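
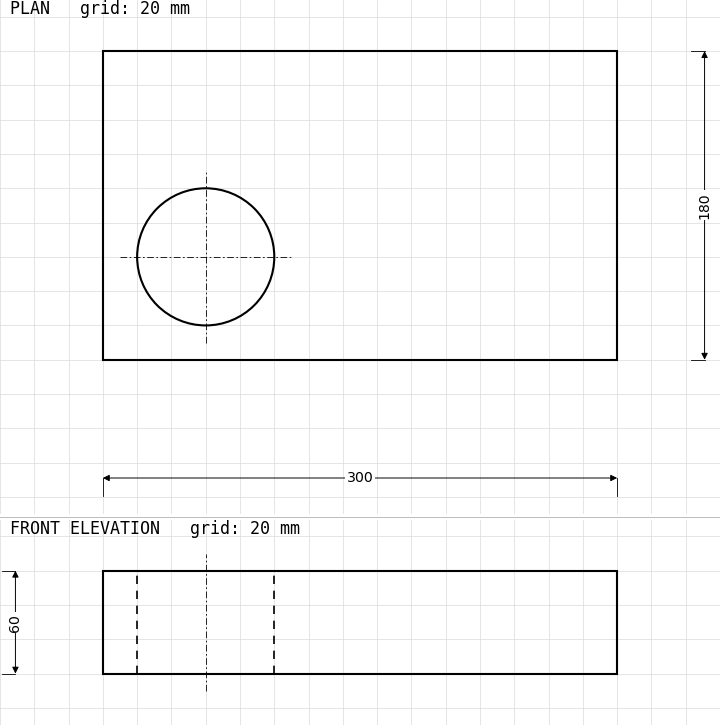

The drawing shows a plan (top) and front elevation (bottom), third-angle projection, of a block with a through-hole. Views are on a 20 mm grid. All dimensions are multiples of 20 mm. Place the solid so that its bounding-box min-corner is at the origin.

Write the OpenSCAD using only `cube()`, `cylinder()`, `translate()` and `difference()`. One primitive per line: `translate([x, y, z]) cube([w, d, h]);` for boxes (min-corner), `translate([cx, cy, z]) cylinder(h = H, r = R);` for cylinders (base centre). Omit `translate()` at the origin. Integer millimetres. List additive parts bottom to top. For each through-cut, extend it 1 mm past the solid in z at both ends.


difference() {
  cube([300, 180, 60]);
  translate([60, 60, -1]) cylinder(h = 62, r = 40);
}


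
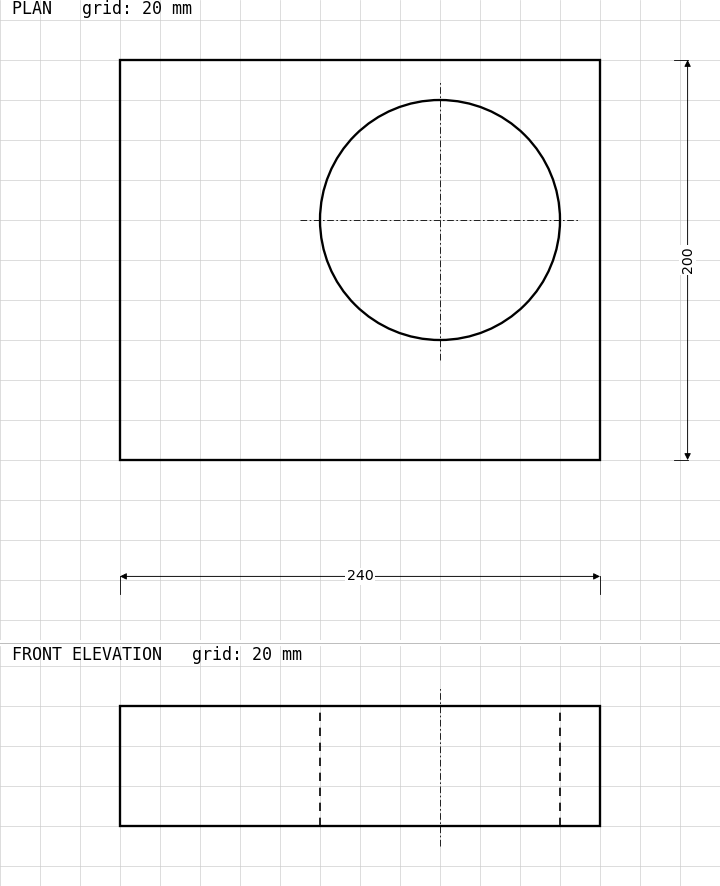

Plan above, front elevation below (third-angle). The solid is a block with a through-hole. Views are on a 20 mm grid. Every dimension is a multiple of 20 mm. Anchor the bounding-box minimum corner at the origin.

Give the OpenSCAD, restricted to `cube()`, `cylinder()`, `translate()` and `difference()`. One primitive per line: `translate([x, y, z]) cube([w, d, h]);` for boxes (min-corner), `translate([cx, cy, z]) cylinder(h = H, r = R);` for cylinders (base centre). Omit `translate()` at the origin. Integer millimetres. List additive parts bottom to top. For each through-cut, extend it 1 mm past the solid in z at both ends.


difference() {
  cube([240, 200, 60]);
  translate([160, 120, -1]) cylinder(h = 62, r = 60);
}


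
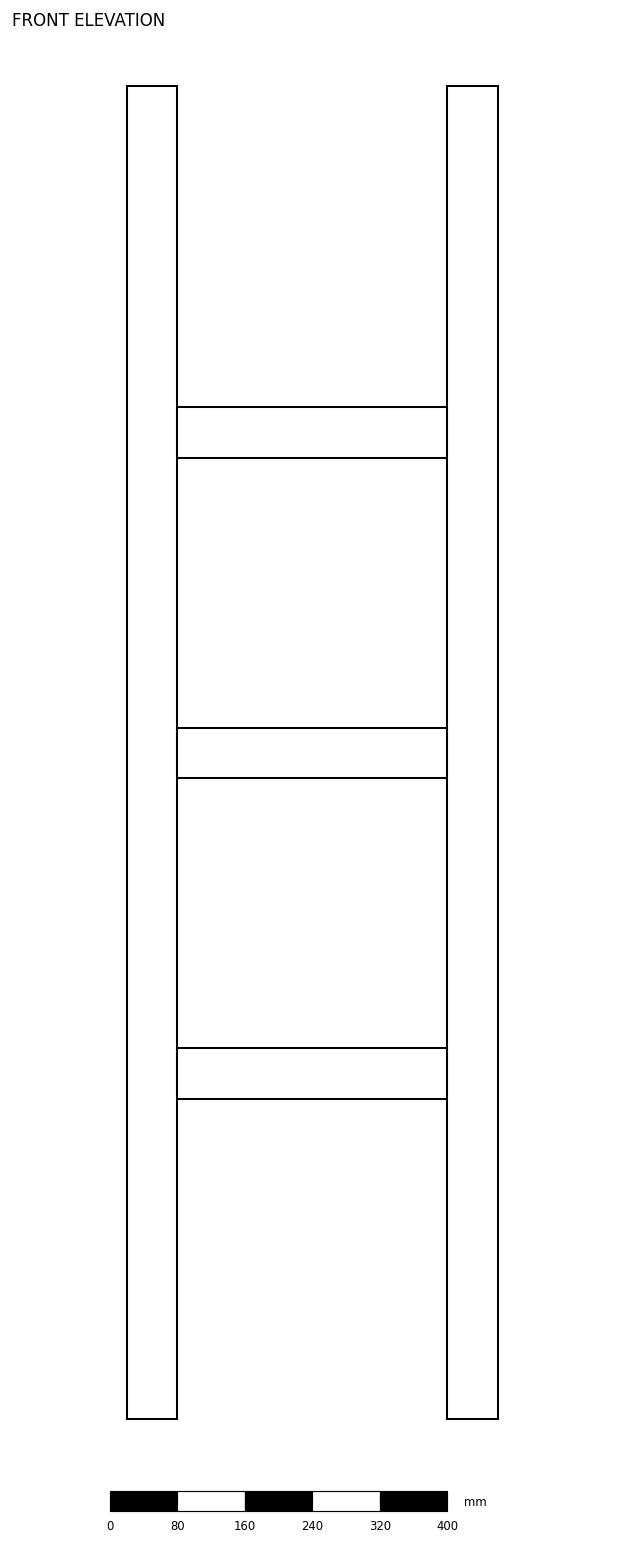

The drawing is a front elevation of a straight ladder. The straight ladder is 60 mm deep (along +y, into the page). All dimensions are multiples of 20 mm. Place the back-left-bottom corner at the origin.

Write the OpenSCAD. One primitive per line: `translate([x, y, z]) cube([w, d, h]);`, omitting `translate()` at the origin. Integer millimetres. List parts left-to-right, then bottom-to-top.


cube([60, 60, 1580]);
translate([60, 0, 380]) cube([320, 60, 60]);
translate([60, 0, 760]) cube([320, 60, 60]);
translate([60, 0, 1140]) cube([320, 60, 60]);
translate([380, 0, 0]) cube([60, 60, 1580]);


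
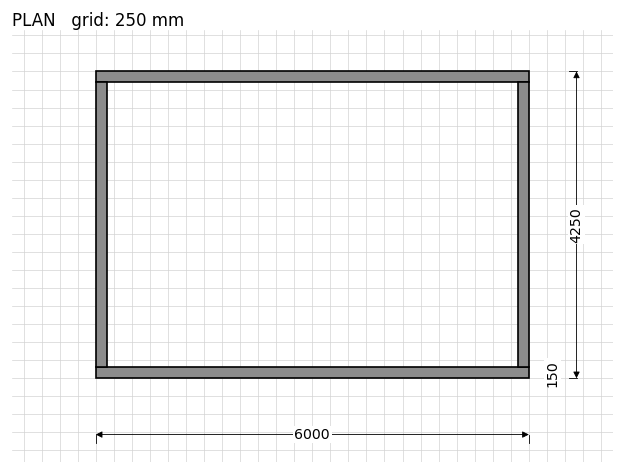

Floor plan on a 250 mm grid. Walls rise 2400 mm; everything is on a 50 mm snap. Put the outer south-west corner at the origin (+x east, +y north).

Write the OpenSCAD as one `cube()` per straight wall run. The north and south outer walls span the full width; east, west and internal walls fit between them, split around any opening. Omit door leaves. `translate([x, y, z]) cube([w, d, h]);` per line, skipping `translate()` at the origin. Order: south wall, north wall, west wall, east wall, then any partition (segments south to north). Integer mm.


cube([6000, 150, 2400]);
translate([0, 4100, 0]) cube([6000, 150, 2400]);
translate([0, 150, 0]) cube([150, 3950, 2400]);
translate([5850, 150, 0]) cube([150, 3950, 2400]);


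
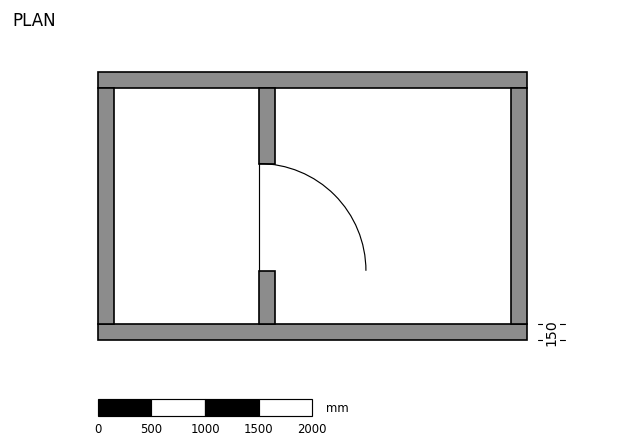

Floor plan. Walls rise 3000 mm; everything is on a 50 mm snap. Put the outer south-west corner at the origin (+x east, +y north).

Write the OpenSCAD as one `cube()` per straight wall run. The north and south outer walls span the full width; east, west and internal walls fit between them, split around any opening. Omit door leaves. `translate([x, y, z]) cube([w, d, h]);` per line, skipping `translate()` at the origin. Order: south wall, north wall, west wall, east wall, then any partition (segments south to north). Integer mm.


cube([4000, 150, 3000]);
translate([0, 2350, 0]) cube([4000, 150, 3000]);
translate([0, 150, 0]) cube([150, 2200, 3000]);
translate([3850, 150, 0]) cube([150, 2200, 3000]);
translate([1500, 150, 0]) cube([150, 500, 3000]);
translate([1500, 1650, 0]) cube([150, 700, 3000]);


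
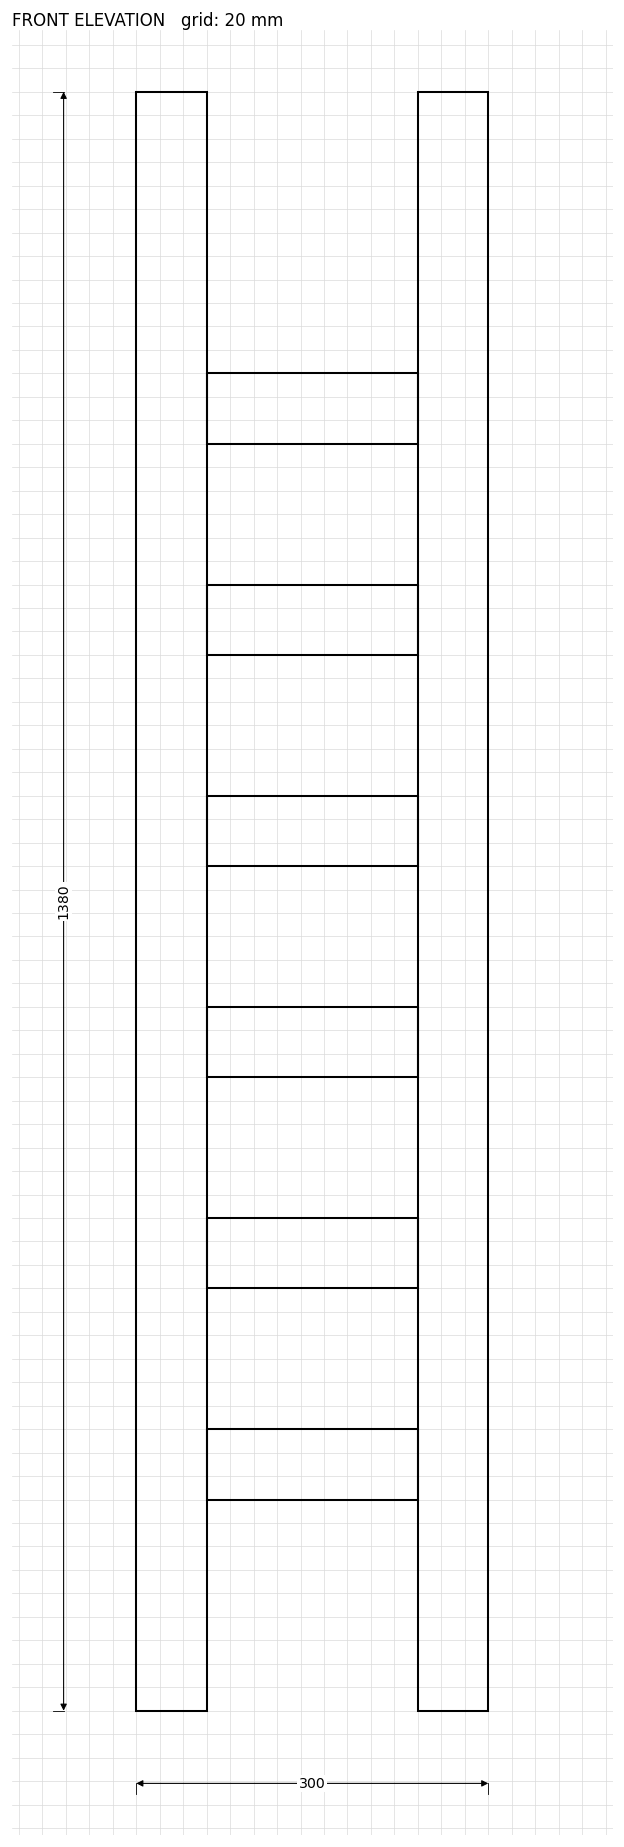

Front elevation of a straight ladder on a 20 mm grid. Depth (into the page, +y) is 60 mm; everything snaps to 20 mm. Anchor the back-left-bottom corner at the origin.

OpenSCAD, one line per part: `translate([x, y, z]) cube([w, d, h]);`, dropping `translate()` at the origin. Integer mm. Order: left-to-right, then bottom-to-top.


cube([60, 60, 1380]);
translate([60, 0, 180]) cube([180, 60, 60]);
translate([60, 0, 360]) cube([180, 60, 60]);
translate([60, 0, 540]) cube([180, 60, 60]);
translate([60, 0, 720]) cube([180, 60, 60]);
translate([60, 0, 900]) cube([180, 60, 60]);
translate([60, 0, 1080]) cube([180, 60, 60]);
translate([240, 0, 0]) cube([60, 60, 1380]);


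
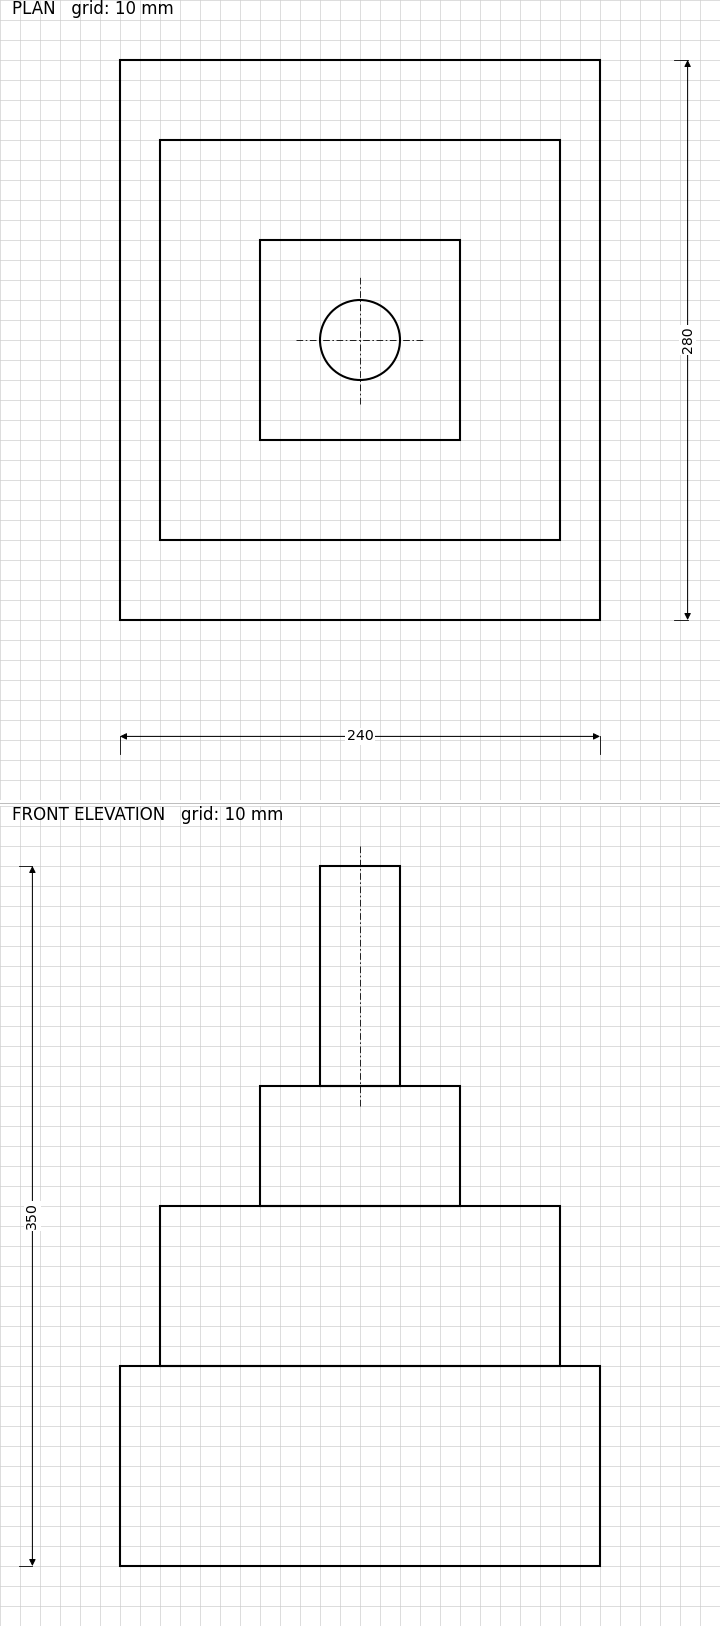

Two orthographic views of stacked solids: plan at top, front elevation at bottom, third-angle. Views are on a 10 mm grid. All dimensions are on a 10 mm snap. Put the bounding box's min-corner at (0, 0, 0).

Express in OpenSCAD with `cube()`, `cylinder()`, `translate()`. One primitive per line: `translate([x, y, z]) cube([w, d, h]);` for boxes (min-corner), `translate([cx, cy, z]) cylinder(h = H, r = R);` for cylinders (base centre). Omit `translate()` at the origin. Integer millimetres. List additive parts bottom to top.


cube([240, 280, 100]);
translate([20, 40, 100]) cube([200, 200, 80]);
translate([70, 90, 180]) cube([100, 100, 60]);
translate([120, 140, 240]) cylinder(h = 110, r = 20);


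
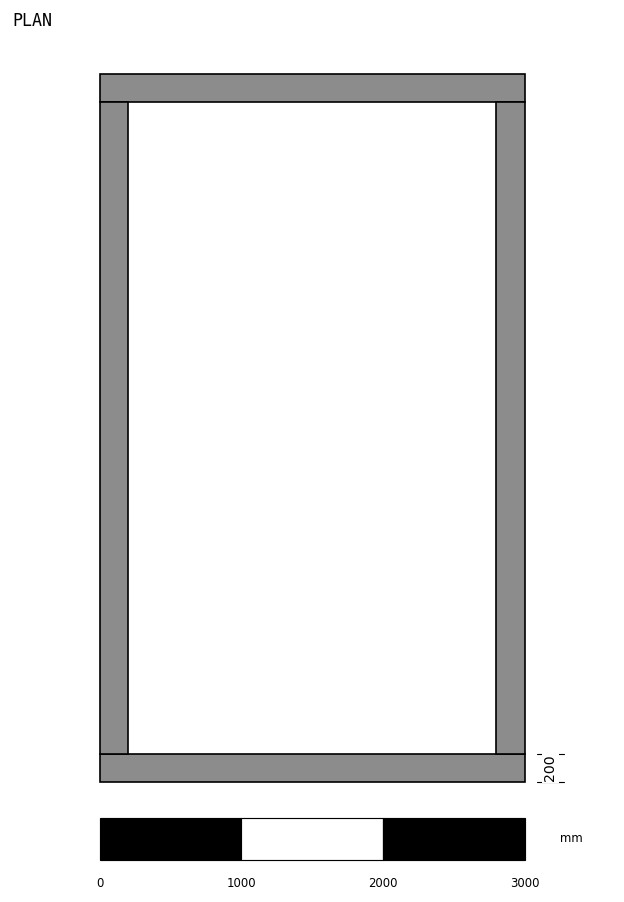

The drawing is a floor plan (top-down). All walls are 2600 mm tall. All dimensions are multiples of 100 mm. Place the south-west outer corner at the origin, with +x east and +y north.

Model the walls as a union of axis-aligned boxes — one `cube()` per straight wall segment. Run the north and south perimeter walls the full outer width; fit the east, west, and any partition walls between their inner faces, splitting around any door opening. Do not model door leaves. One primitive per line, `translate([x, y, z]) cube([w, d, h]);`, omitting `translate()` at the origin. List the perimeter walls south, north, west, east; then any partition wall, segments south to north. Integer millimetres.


cube([3000, 200, 2600]);
translate([0, 4800, 0]) cube([3000, 200, 2600]);
translate([0, 200, 0]) cube([200, 4600, 2600]);
translate([2800, 200, 0]) cube([200, 4600, 2600]);


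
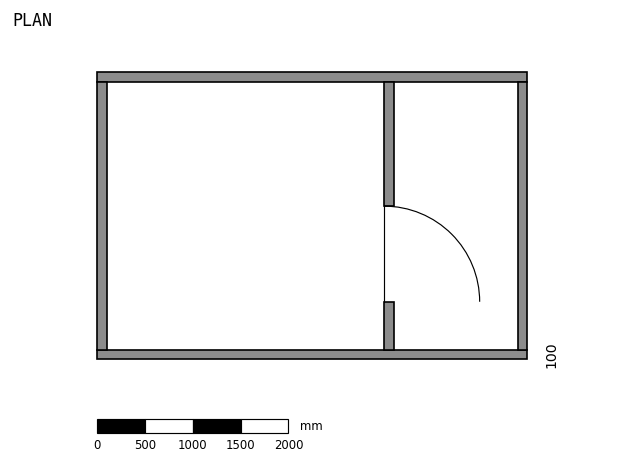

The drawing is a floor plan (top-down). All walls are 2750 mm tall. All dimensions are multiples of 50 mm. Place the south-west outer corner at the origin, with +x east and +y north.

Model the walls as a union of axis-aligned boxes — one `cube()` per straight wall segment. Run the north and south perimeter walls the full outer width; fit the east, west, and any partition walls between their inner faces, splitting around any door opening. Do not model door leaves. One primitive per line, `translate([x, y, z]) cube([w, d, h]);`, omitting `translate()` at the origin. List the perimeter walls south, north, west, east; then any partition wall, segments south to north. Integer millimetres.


cube([4500, 100, 2750]);
translate([0, 2900, 0]) cube([4500, 100, 2750]);
translate([0, 100, 0]) cube([100, 2800, 2750]);
translate([4400, 100, 0]) cube([100, 2800, 2750]);
translate([3000, 100, 0]) cube([100, 500, 2750]);
translate([3000, 1600, 0]) cube([100, 1300, 2750]);


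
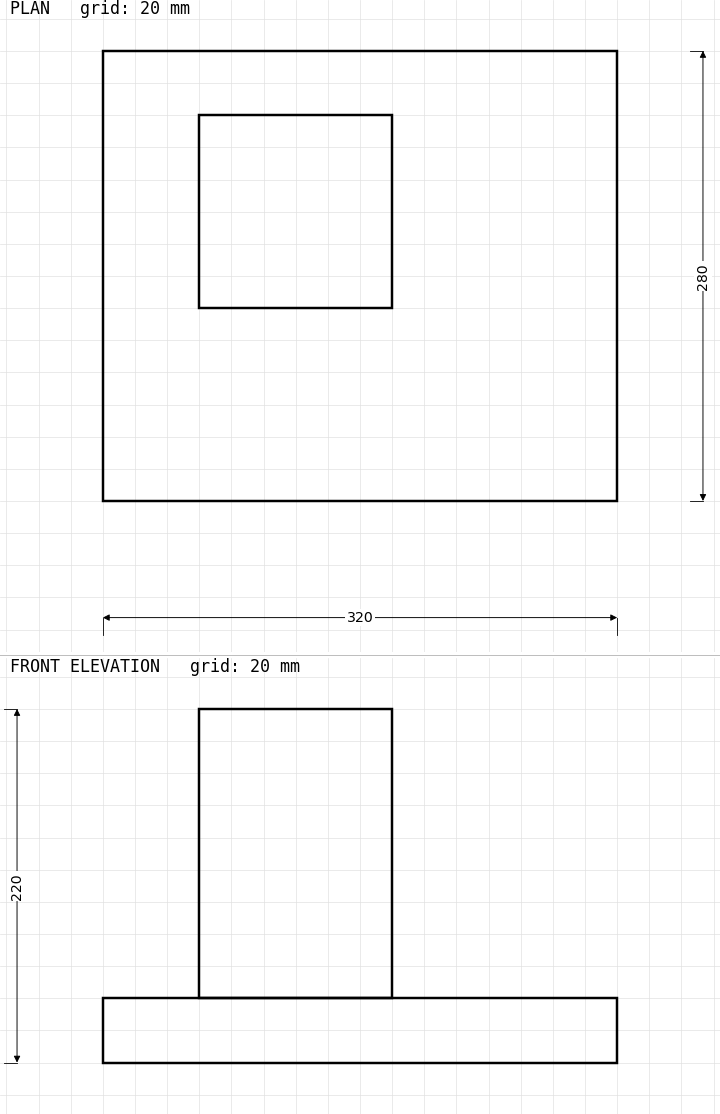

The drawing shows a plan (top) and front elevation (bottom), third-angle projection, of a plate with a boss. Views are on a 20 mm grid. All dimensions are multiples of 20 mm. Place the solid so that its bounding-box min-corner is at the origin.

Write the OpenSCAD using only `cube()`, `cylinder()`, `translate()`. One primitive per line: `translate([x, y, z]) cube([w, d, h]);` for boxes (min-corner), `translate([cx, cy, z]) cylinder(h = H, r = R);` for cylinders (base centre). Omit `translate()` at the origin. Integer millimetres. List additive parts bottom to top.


cube([320, 280, 40]);
translate([60, 120, 40]) cube([120, 120, 180]);


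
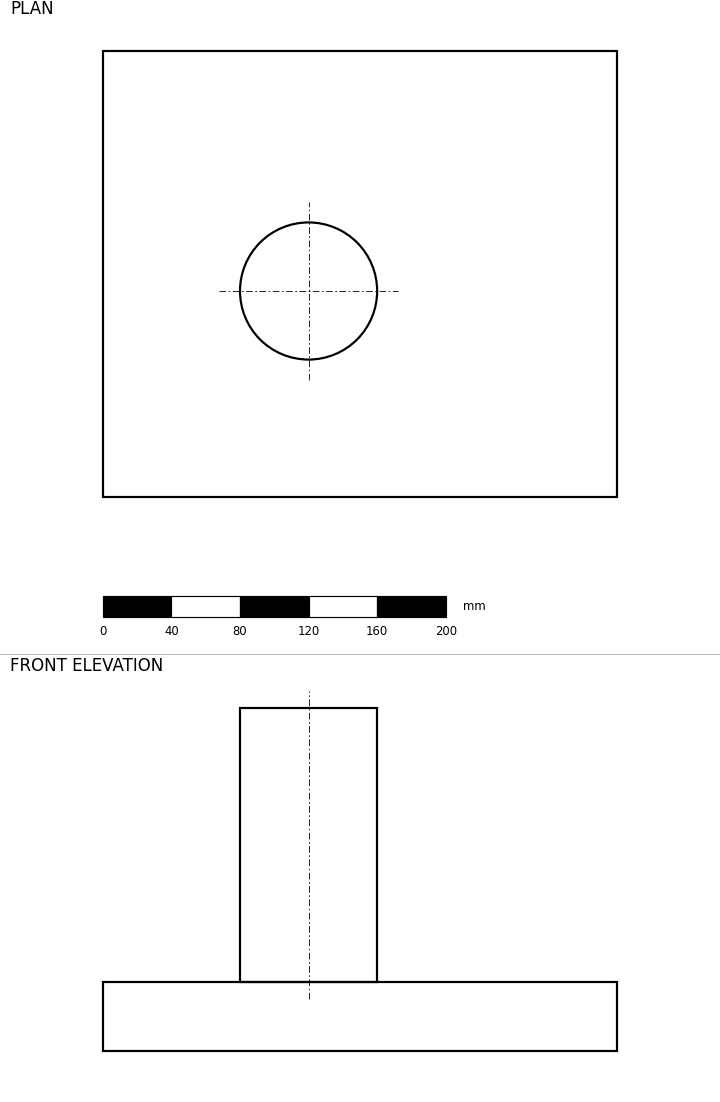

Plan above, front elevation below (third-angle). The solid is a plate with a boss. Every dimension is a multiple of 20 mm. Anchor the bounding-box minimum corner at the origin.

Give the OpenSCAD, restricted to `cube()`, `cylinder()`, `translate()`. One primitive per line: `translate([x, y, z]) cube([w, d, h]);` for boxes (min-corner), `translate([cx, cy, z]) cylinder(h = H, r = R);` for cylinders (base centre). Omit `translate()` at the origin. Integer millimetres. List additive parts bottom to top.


cube([300, 260, 40]);
translate([120, 120, 40]) cylinder(h = 160, r = 40);


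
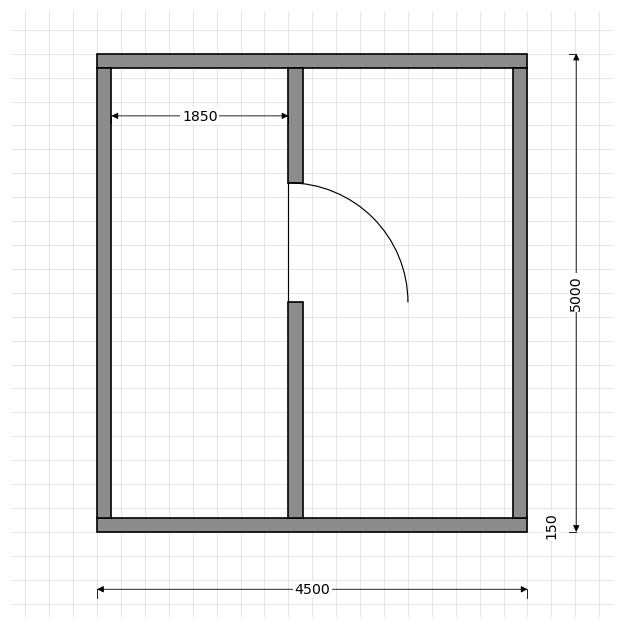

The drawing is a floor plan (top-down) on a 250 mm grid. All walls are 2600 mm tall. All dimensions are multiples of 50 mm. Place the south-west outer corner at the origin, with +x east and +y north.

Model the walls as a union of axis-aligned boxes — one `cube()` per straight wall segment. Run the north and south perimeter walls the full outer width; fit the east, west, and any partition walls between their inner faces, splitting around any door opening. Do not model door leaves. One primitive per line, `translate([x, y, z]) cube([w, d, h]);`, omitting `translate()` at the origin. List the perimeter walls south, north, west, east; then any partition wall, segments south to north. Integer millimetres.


cube([4500, 150, 2600]);
translate([0, 4850, 0]) cube([4500, 150, 2600]);
translate([0, 150, 0]) cube([150, 4700, 2600]);
translate([4350, 150, 0]) cube([150, 4700, 2600]);
translate([2000, 150, 0]) cube([150, 2250, 2600]);
translate([2000, 3650, 0]) cube([150, 1200, 2600]);


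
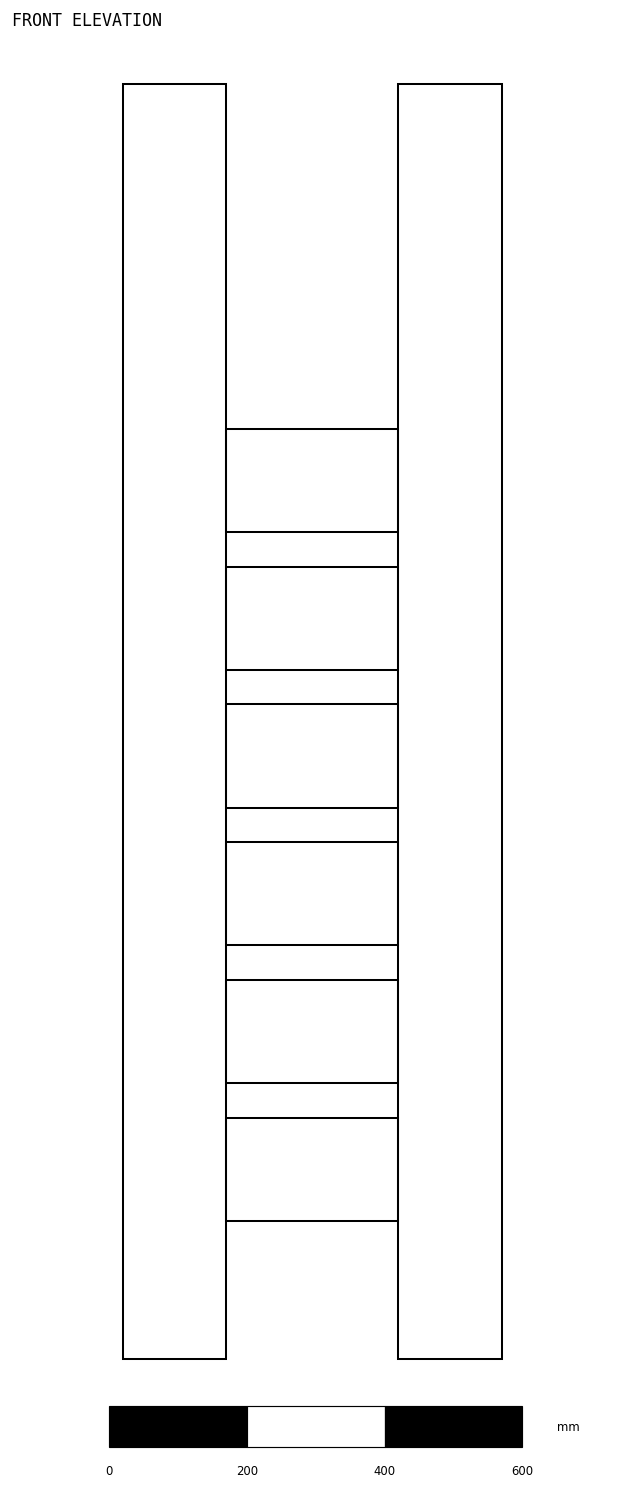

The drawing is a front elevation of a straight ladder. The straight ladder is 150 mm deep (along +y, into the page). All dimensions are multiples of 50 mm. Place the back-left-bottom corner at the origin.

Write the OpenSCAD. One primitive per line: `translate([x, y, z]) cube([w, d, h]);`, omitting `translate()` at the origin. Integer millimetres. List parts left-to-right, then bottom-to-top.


cube([150, 150, 1850]);
translate([150, 0, 200]) cube([250, 150, 150]);
translate([150, 0, 400]) cube([250, 150, 150]);
translate([150, 0, 600]) cube([250, 150, 150]);
translate([150, 0, 800]) cube([250, 150, 150]);
translate([150, 0, 1000]) cube([250, 150, 150]);
translate([150, 0, 1200]) cube([250, 150, 150]);
translate([400, 0, 0]) cube([150, 150, 1850]);


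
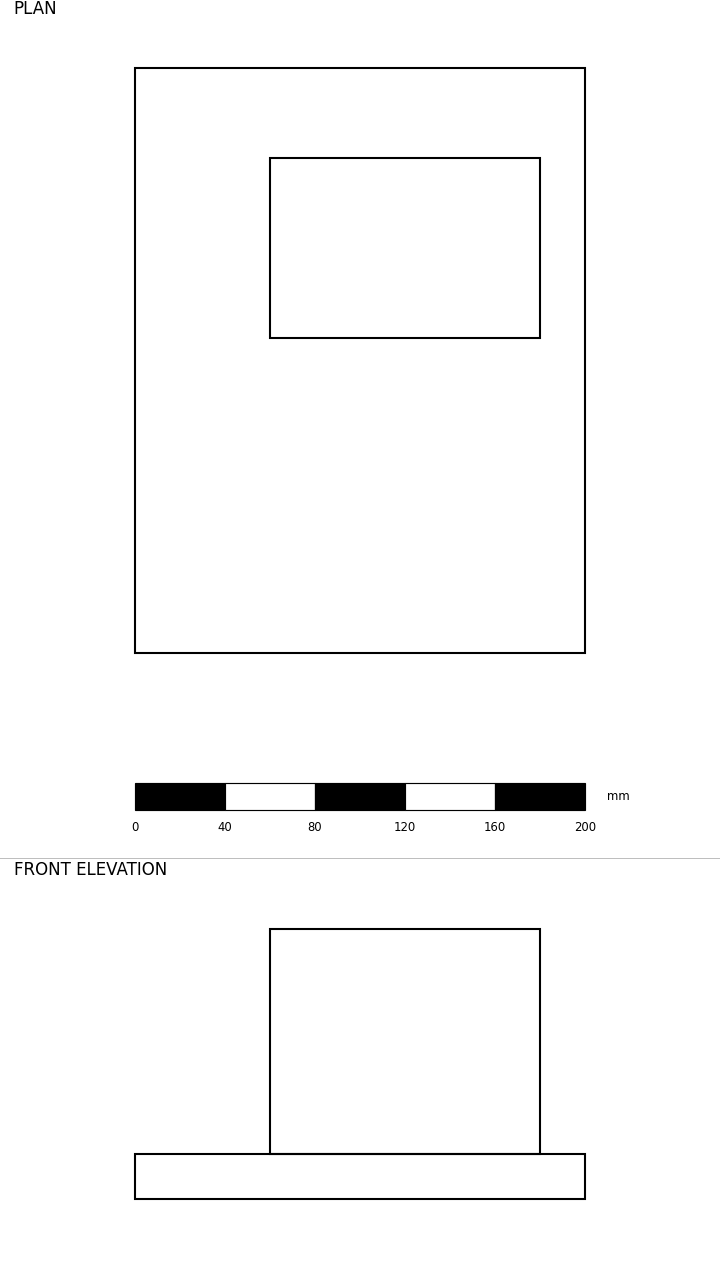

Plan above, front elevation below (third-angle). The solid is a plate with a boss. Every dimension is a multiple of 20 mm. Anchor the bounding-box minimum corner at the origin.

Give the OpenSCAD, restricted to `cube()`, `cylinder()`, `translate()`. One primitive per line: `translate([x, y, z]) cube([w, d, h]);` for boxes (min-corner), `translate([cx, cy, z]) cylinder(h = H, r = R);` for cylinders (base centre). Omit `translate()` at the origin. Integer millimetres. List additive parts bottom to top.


cube([200, 260, 20]);
translate([60, 140, 20]) cube([120, 80, 100]);


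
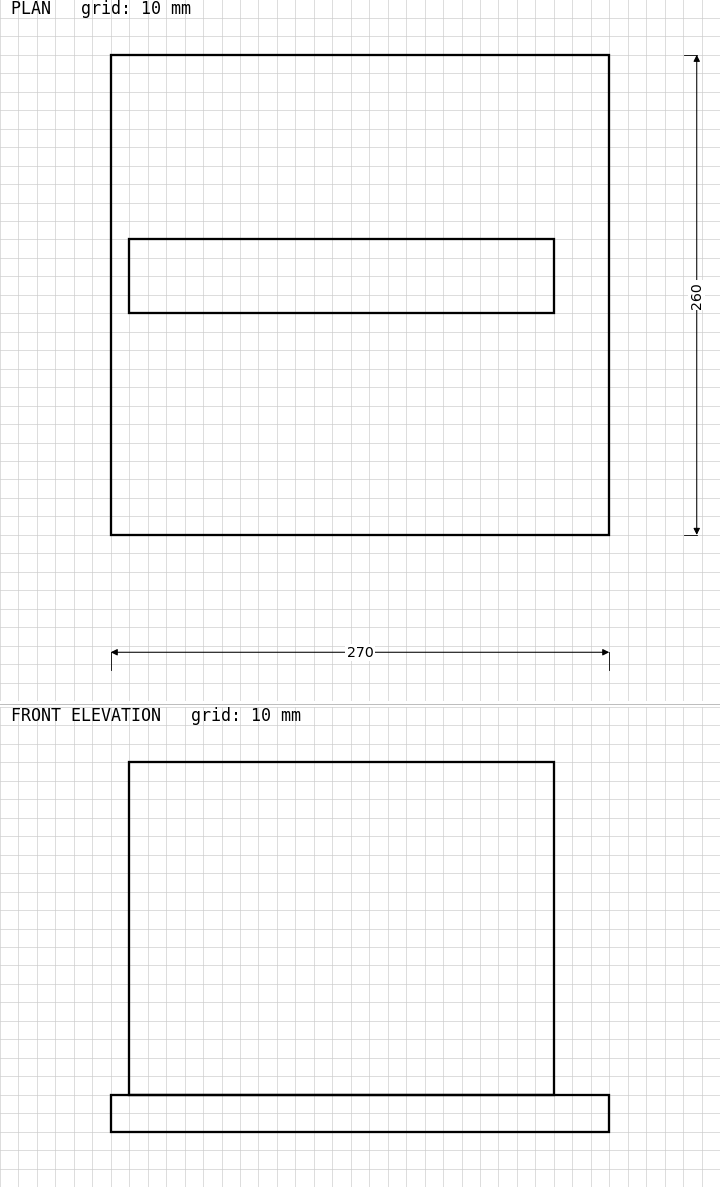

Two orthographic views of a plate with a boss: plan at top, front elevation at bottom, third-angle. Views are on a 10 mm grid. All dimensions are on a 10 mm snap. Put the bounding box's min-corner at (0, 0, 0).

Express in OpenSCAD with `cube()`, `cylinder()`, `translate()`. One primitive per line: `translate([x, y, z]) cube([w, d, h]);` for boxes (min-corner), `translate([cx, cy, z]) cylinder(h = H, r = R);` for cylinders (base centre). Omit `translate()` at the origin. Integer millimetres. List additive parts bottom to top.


cube([270, 260, 20]);
translate([10, 120, 20]) cube([230, 40, 180]);


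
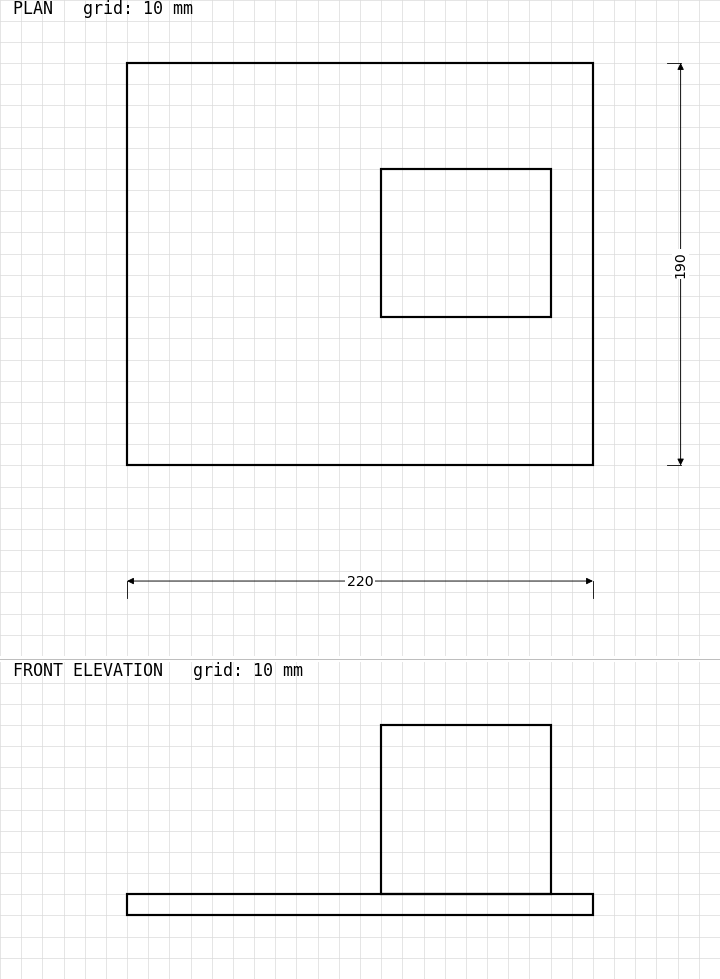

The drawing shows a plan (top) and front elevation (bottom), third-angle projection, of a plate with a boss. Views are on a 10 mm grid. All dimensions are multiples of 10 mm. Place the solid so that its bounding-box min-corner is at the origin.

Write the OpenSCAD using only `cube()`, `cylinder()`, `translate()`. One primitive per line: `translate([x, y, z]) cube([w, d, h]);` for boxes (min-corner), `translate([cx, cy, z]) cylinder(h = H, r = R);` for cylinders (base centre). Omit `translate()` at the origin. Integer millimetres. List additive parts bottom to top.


cube([220, 190, 10]);
translate([120, 70, 10]) cube([80, 70, 80]);


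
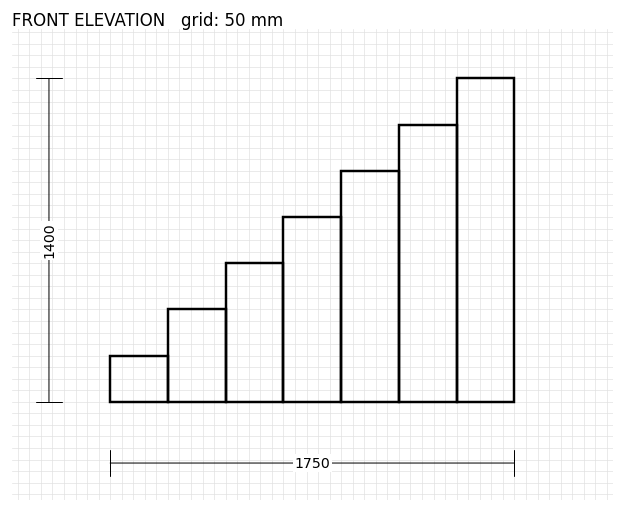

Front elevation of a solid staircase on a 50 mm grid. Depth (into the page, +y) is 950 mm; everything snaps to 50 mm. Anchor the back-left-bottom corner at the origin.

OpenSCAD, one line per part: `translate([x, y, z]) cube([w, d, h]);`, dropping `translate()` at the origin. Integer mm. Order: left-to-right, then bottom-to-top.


cube([250, 950, 200]);
translate([250, 0, 0]) cube([250, 950, 400]);
translate([500, 0, 0]) cube([250, 950, 600]);
translate([750, 0, 0]) cube([250, 950, 800]);
translate([1000, 0, 0]) cube([250, 950, 1000]);
translate([1250, 0, 0]) cube([250, 950, 1200]);
translate([1500, 0, 0]) cube([250, 950, 1400]);


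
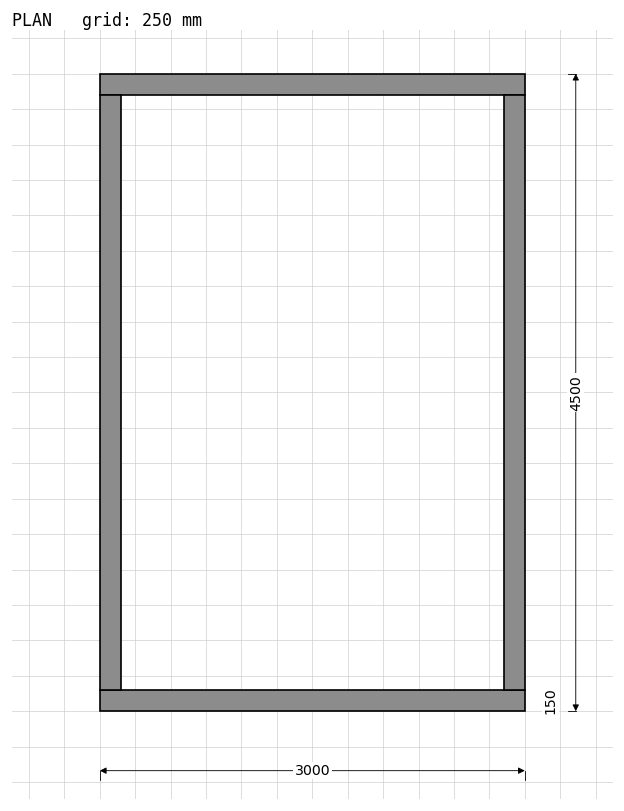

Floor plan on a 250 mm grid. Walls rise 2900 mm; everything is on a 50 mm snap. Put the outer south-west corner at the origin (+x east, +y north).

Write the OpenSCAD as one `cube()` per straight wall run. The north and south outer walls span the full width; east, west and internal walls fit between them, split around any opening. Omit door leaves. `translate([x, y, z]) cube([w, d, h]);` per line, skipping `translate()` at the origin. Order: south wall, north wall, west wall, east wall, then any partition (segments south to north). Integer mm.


cube([3000, 150, 2900]);
translate([0, 4350, 0]) cube([3000, 150, 2900]);
translate([0, 150, 0]) cube([150, 4200, 2900]);
translate([2850, 150, 0]) cube([150, 4200, 2900]);


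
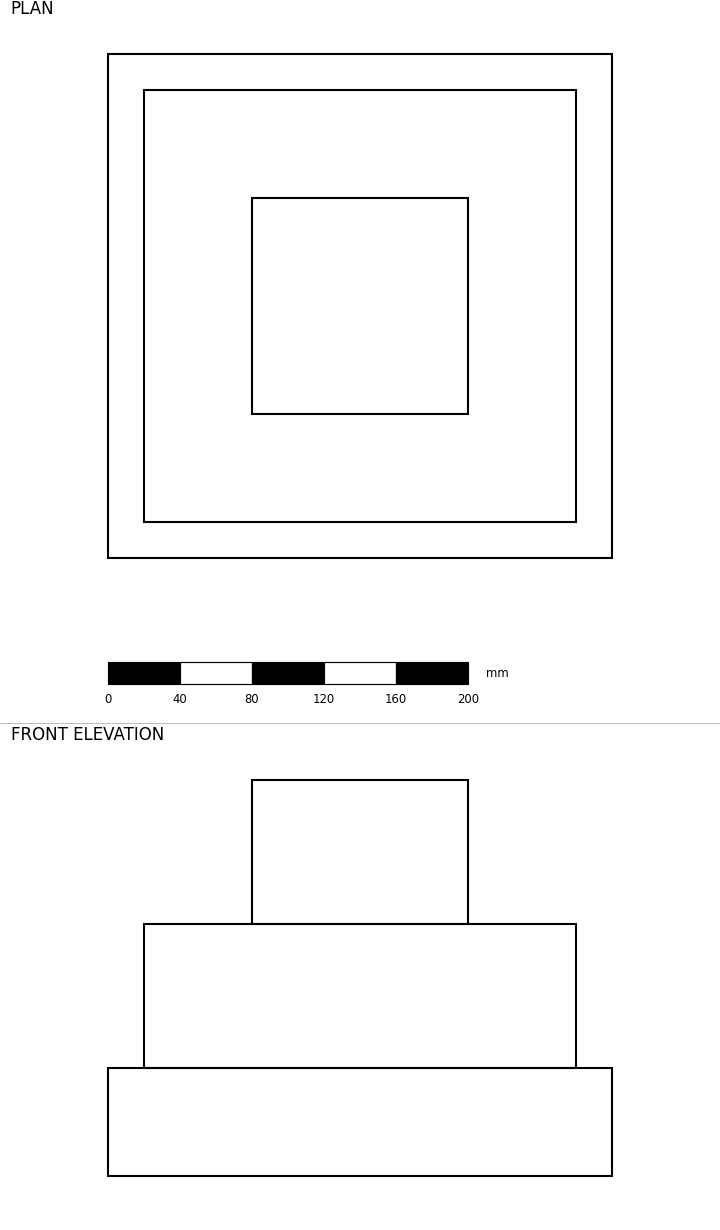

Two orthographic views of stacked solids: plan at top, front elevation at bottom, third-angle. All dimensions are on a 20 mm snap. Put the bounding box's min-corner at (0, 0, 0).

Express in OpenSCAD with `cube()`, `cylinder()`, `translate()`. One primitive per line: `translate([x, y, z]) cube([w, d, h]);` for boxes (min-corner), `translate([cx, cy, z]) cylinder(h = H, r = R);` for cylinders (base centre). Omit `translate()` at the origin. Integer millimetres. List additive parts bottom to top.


cube([280, 280, 60]);
translate([20, 20, 60]) cube([240, 240, 80]);
translate([80, 80, 140]) cube([120, 120, 80]);


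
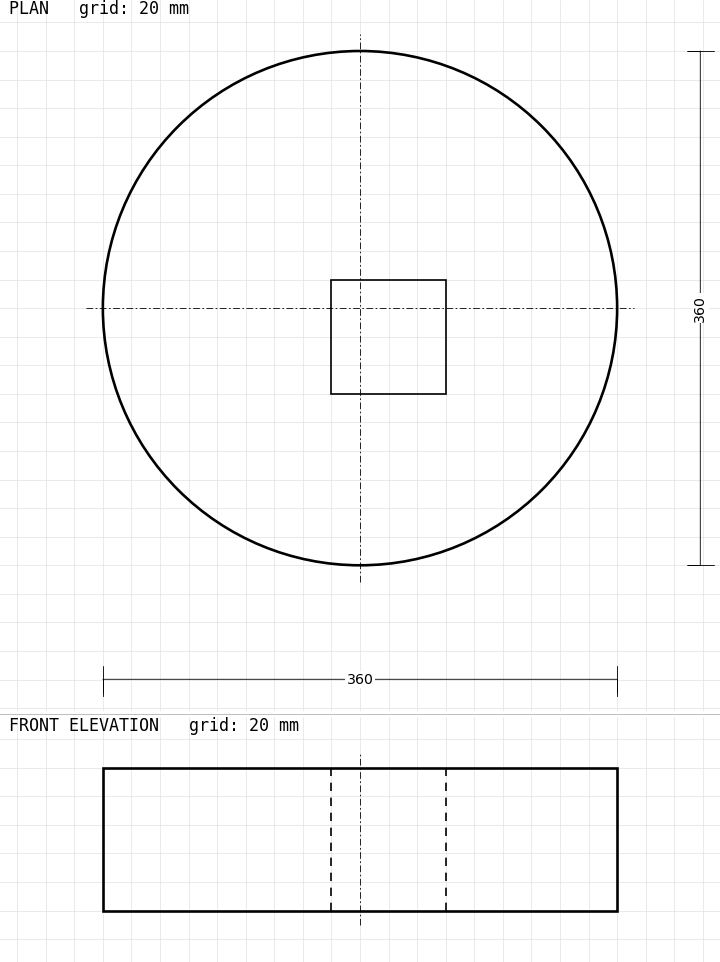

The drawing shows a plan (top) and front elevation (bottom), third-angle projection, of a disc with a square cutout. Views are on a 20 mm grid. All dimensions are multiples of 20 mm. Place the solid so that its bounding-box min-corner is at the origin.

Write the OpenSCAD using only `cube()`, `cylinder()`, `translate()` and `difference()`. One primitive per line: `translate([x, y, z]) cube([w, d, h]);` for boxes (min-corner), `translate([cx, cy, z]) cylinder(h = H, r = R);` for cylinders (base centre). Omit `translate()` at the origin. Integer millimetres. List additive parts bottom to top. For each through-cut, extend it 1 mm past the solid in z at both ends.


difference() {
  translate([180, 180, 0]) cylinder(h = 100, r = 180);
  translate([160, 120, -1]) cube([80, 80, 102]);
}


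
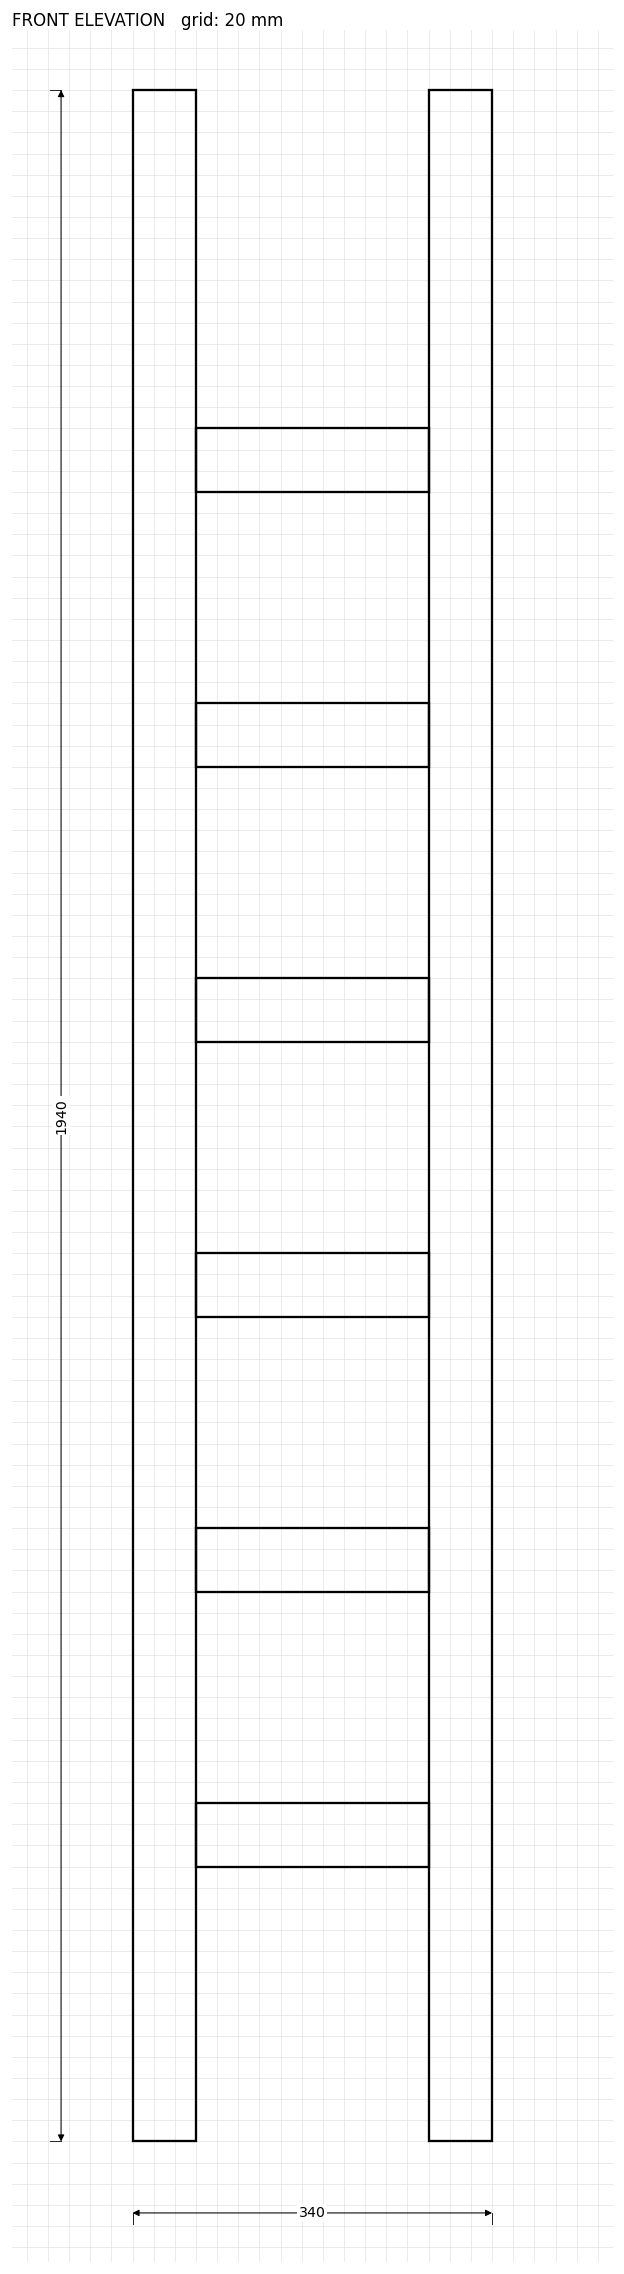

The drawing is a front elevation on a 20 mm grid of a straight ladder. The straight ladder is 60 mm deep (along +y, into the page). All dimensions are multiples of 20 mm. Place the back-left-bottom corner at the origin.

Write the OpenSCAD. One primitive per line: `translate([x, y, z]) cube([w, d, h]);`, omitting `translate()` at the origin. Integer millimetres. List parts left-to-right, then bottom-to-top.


cube([60, 60, 1940]);
translate([60, 0, 260]) cube([220, 60, 60]);
translate([60, 0, 520]) cube([220, 60, 60]);
translate([60, 0, 780]) cube([220, 60, 60]);
translate([60, 0, 1040]) cube([220, 60, 60]);
translate([60, 0, 1300]) cube([220, 60, 60]);
translate([60, 0, 1560]) cube([220, 60, 60]);
translate([280, 0, 0]) cube([60, 60, 1940]);


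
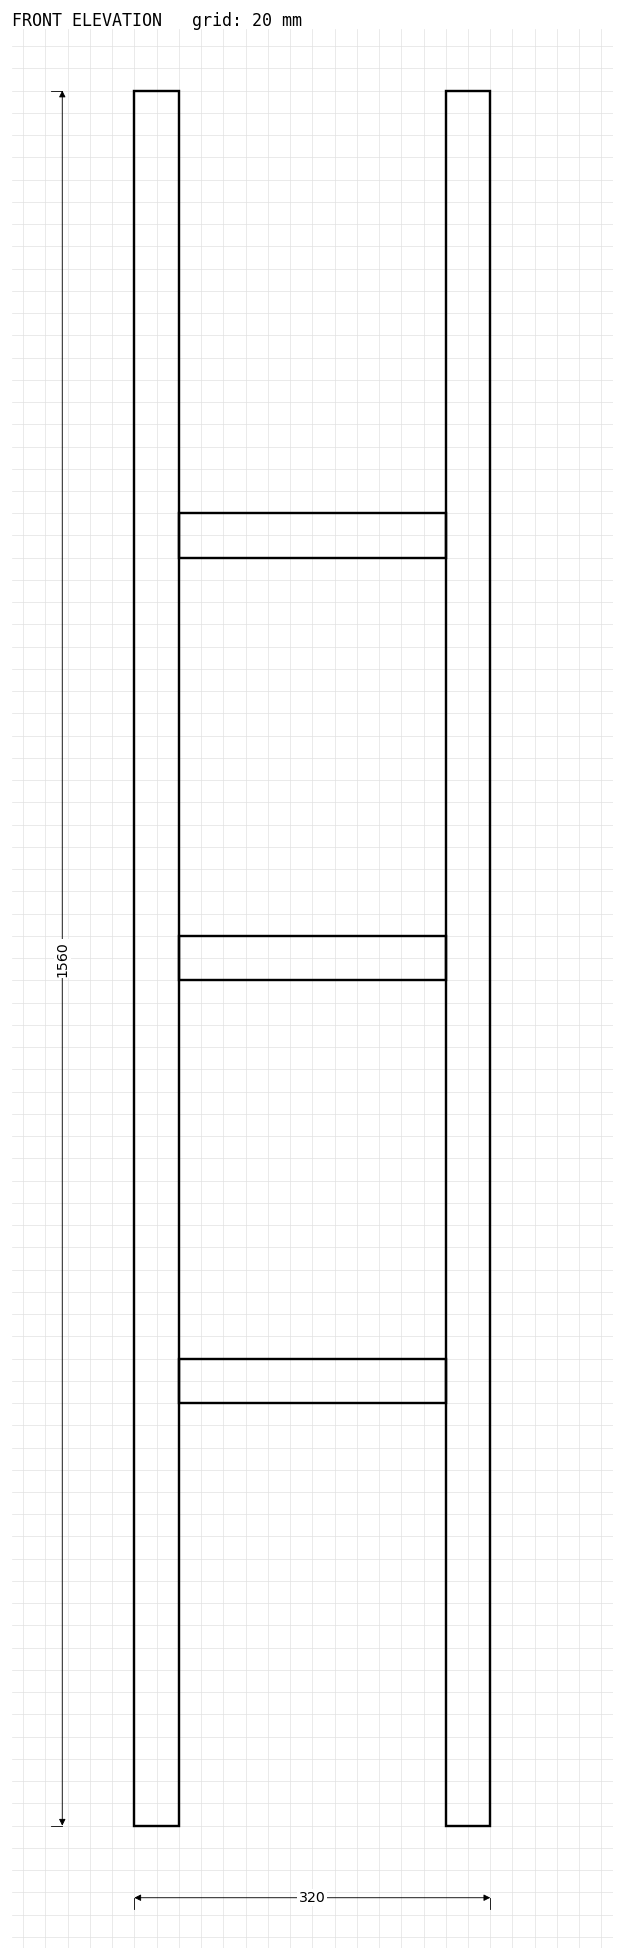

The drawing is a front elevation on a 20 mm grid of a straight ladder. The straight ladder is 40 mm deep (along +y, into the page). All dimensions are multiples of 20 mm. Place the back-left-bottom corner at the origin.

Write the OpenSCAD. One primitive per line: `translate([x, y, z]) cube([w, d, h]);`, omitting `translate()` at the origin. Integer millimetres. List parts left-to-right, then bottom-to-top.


cube([40, 40, 1560]);
translate([40, 0, 380]) cube([240, 40, 40]);
translate([40, 0, 760]) cube([240, 40, 40]);
translate([40, 0, 1140]) cube([240, 40, 40]);
translate([280, 0, 0]) cube([40, 40, 1560]);


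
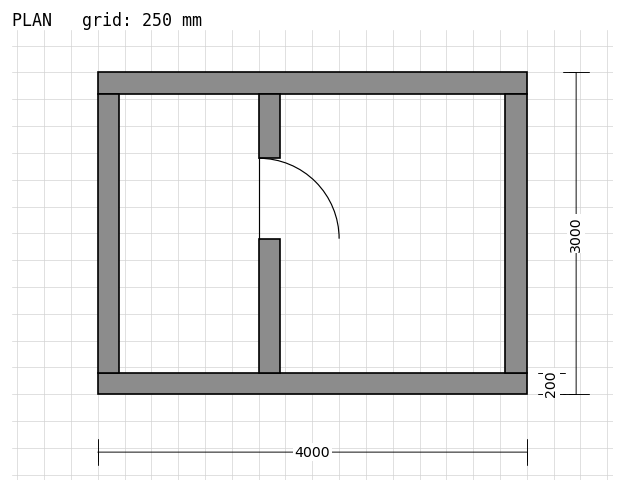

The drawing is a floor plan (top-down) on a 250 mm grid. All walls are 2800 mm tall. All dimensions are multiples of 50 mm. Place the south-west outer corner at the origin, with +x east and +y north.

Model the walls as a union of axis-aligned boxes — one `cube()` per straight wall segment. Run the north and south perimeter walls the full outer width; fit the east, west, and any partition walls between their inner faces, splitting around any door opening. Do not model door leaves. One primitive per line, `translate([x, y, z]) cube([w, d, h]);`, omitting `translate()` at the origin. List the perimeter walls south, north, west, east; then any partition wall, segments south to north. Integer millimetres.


cube([4000, 200, 2800]);
translate([0, 2800, 0]) cube([4000, 200, 2800]);
translate([0, 200, 0]) cube([200, 2600, 2800]);
translate([3800, 200, 0]) cube([200, 2600, 2800]);
translate([1500, 200, 0]) cube([200, 1250, 2800]);
translate([1500, 2200, 0]) cube([200, 600, 2800]);


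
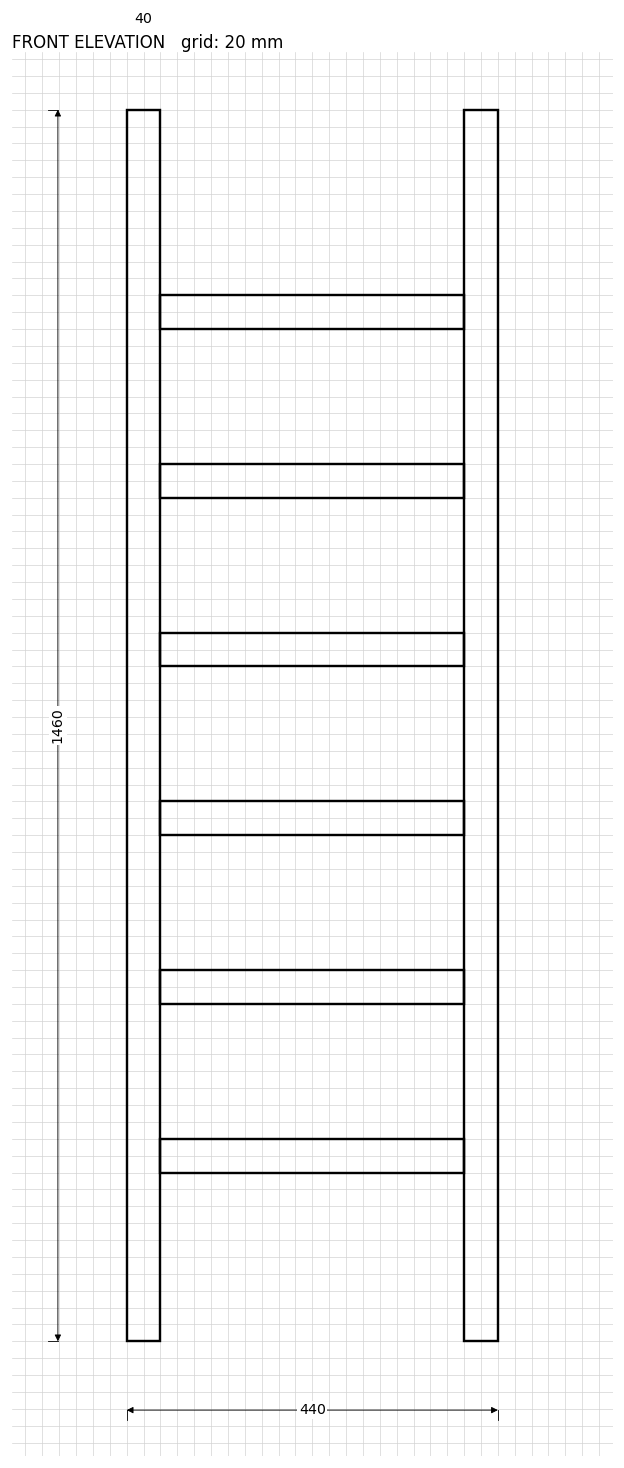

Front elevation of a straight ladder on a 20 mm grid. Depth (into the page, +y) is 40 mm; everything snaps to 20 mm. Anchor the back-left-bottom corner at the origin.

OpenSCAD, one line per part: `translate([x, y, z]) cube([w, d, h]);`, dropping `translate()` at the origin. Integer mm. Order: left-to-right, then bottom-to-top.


cube([40, 40, 1460]);
translate([40, 0, 200]) cube([360, 40, 40]);
translate([40, 0, 400]) cube([360, 40, 40]);
translate([40, 0, 600]) cube([360, 40, 40]);
translate([40, 0, 800]) cube([360, 40, 40]);
translate([40, 0, 1000]) cube([360, 40, 40]);
translate([40, 0, 1200]) cube([360, 40, 40]);
translate([400, 0, 0]) cube([40, 40, 1460]);


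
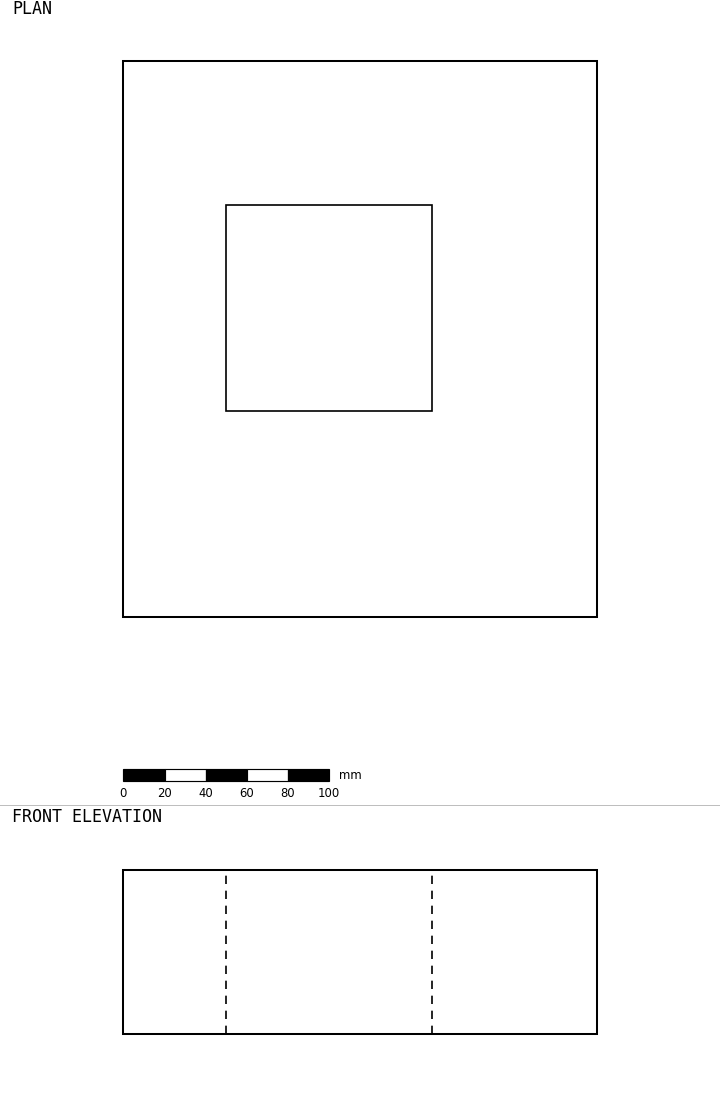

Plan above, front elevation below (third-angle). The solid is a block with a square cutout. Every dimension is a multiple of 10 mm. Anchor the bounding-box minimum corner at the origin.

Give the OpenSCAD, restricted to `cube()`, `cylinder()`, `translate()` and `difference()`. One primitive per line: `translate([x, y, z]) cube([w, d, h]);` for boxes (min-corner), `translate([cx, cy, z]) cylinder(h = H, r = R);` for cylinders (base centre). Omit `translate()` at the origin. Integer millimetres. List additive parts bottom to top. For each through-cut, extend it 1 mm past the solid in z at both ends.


difference() {
  cube([230, 270, 80]);
  translate([50, 100, -1]) cube([100, 100, 82]);
}


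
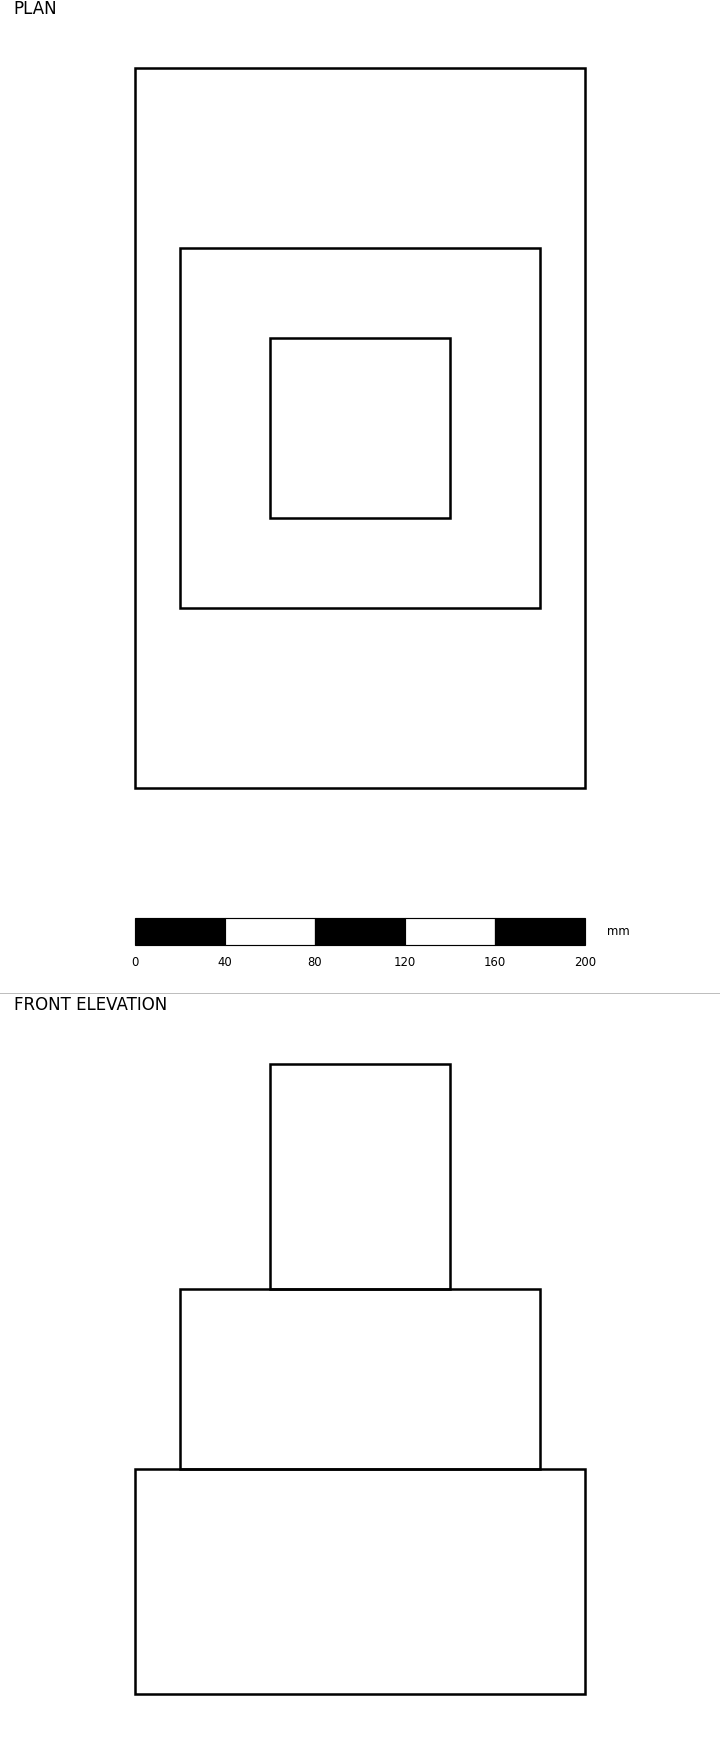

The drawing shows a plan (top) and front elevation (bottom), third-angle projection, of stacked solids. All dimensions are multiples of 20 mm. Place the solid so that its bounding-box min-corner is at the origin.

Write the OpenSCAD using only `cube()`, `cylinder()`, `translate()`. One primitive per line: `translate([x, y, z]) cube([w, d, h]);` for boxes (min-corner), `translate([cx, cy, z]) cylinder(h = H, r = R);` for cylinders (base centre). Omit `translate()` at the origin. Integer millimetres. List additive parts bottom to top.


cube([200, 320, 100]);
translate([20, 80, 100]) cube([160, 160, 80]);
translate([60, 120, 180]) cube([80, 80, 100]);


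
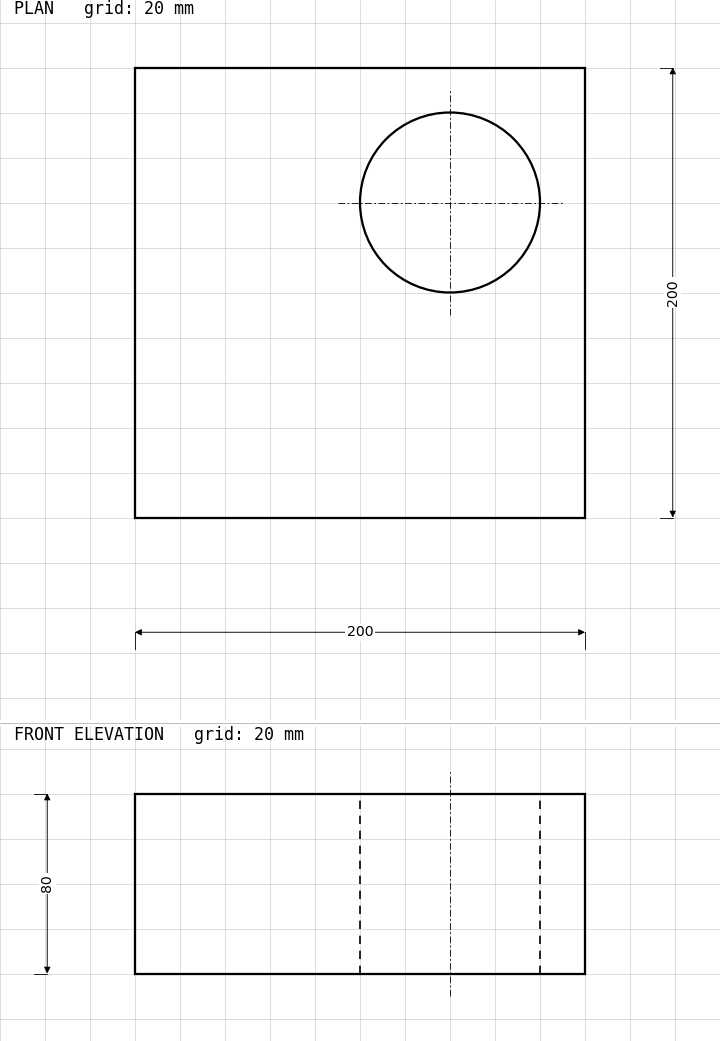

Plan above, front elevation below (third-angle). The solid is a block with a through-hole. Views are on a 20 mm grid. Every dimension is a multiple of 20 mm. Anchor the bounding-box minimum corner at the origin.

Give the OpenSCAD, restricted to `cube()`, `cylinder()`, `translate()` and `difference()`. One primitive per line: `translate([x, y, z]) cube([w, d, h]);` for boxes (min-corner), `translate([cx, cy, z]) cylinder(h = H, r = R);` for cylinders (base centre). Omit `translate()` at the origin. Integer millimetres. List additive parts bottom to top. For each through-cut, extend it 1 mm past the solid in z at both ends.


difference() {
  cube([200, 200, 80]);
  translate([140, 140, -1]) cylinder(h = 82, r = 40);
}


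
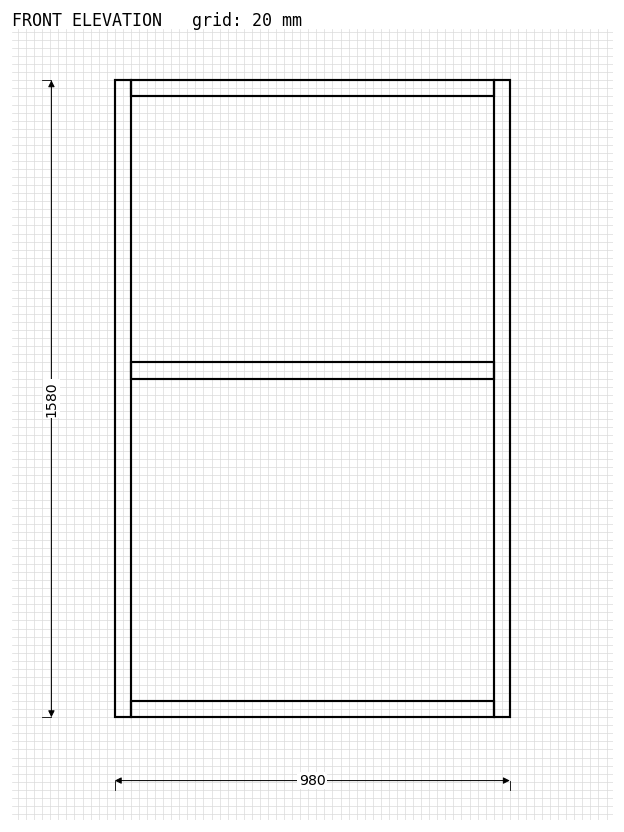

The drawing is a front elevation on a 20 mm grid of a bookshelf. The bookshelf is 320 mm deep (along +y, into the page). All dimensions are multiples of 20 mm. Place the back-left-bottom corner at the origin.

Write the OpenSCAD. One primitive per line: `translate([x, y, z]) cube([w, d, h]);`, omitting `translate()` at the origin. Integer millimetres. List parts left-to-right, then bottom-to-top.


cube([40, 320, 1580]);
translate([40, 0, 0]) cube([900, 320, 40]);
translate([40, 0, 840]) cube([900, 320, 40]);
translate([40, 0, 1540]) cube([900, 320, 40]);
translate([940, 0, 0]) cube([40, 320, 1580]);


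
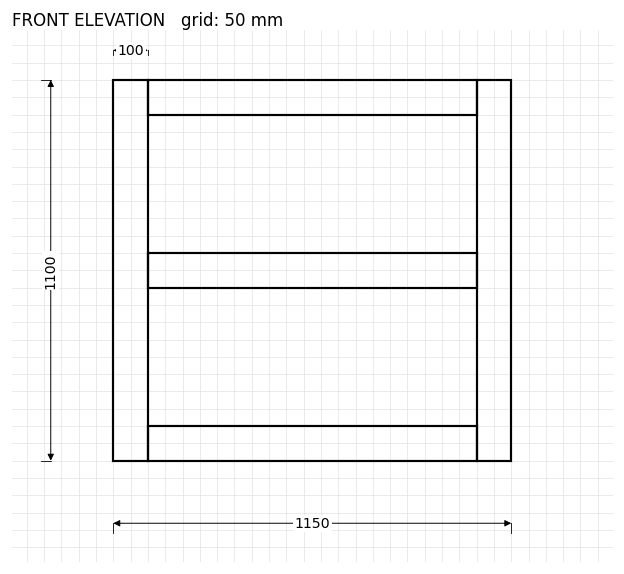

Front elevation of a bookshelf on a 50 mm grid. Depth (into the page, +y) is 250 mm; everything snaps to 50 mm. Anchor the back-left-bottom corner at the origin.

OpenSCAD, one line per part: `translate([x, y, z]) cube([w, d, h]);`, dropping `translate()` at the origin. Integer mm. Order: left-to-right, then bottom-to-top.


cube([100, 250, 1100]);
translate([100, 0, 0]) cube([950, 250, 100]);
translate([100, 0, 500]) cube([950, 250, 100]);
translate([100, 0, 1000]) cube([950, 250, 100]);
translate([1050, 0, 0]) cube([100, 250, 1100]);


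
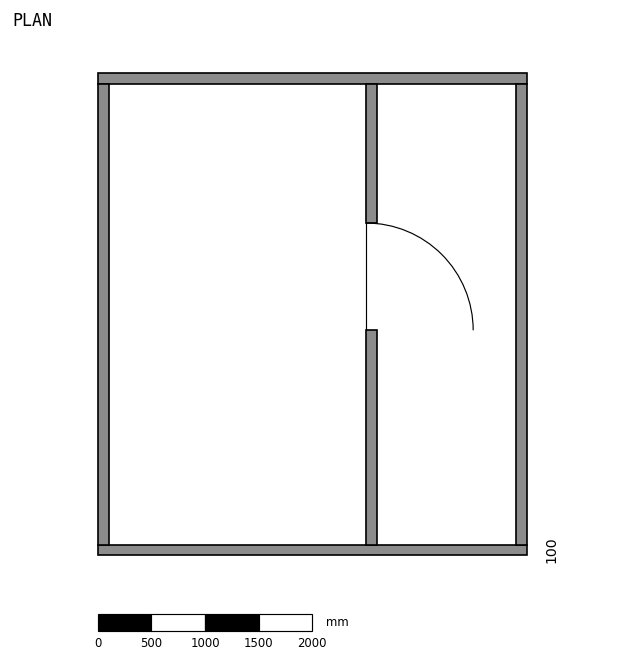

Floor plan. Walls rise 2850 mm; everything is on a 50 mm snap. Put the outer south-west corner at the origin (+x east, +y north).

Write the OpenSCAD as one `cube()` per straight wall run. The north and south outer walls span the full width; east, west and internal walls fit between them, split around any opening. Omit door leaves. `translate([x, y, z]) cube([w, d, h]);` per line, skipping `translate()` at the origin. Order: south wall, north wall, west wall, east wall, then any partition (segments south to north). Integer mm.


cube([4000, 100, 2850]);
translate([0, 4400, 0]) cube([4000, 100, 2850]);
translate([0, 100, 0]) cube([100, 4300, 2850]);
translate([3900, 100, 0]) cube([100, 4300, 2850]);
translate([2500, 100, 0]) cube([100, 2000, 2850]);
translate([2500, 3100, 0]) cube([100, 1300, 2850]);


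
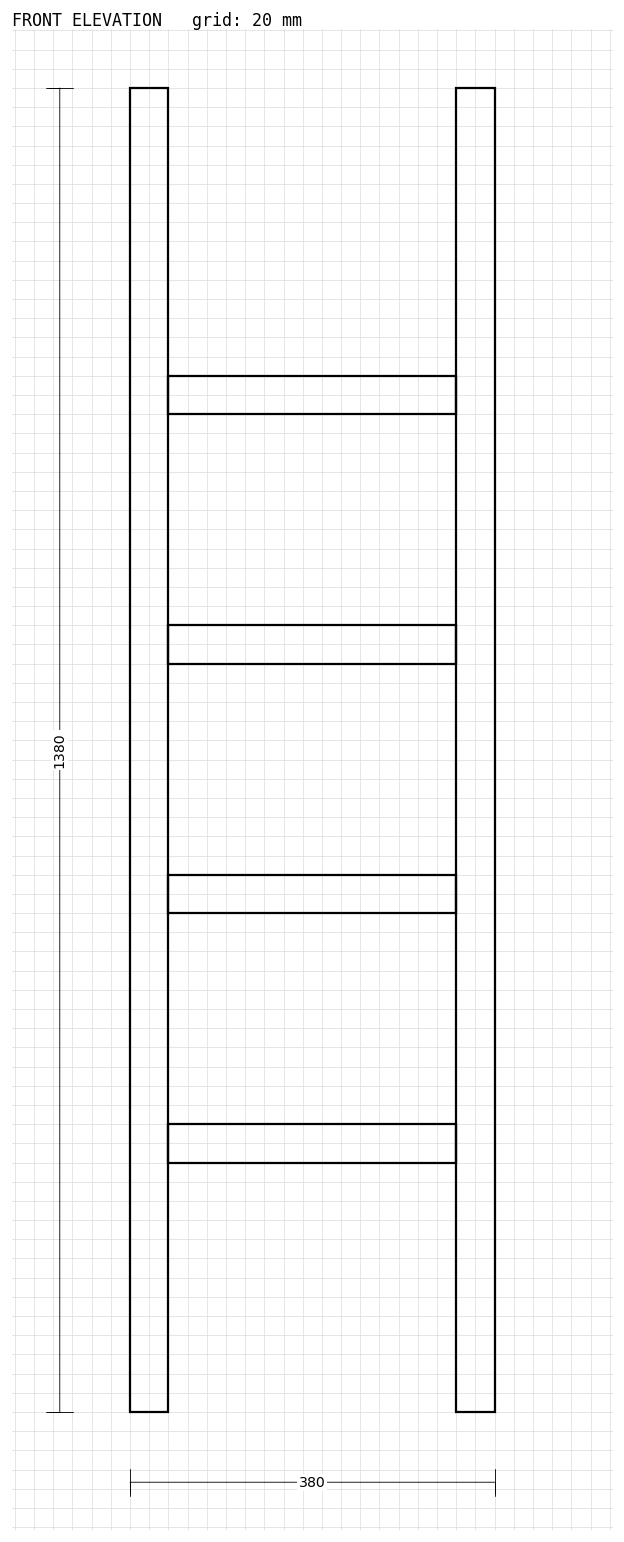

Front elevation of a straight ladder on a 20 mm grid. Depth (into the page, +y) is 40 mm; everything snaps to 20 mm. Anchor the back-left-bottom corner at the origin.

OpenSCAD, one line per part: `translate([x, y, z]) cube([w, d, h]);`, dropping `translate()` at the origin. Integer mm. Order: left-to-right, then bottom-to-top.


cube([40, 40, 1380]);
translate([40, 0, 260]) cube([300, 40, 40]);
translate([40, 0, 520]) cube([300, 40, 40]);
translate([40, 0, 780]) cube([300, 40, 40]);
translate([40, 0, 1040]) cube([300, 40, 40]);
translate([340, 0, 0]) cube([40, 40, 1380]);


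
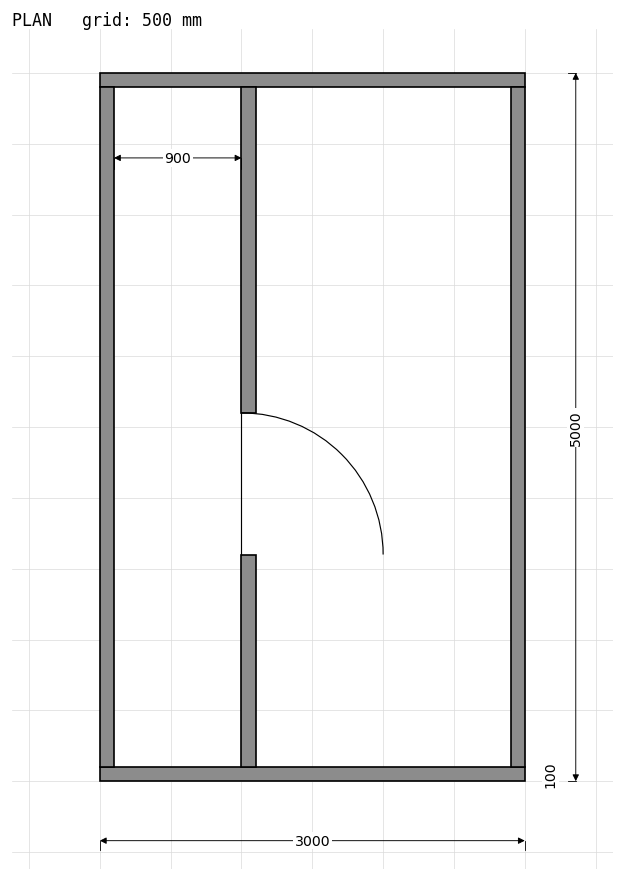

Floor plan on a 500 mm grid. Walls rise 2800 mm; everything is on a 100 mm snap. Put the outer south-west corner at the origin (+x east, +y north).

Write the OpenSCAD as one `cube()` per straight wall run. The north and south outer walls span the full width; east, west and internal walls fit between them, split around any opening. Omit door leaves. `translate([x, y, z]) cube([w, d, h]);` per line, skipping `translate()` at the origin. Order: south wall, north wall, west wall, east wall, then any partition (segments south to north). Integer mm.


cube([3000, 100, 2800]);
translate([0, 4900, 0]) cube([3000, 100, 2800]);
translate([0, 100, 0]) cube([100, 4800, 2800]);
translate([2900, 100, 0]) cube([100, 4800, 2800]);
translate([1000, 100, 0]) cube([100, 1500, 2800]);
translate([1000, 2600, 0]) cube([100, 2300, 2800]);
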